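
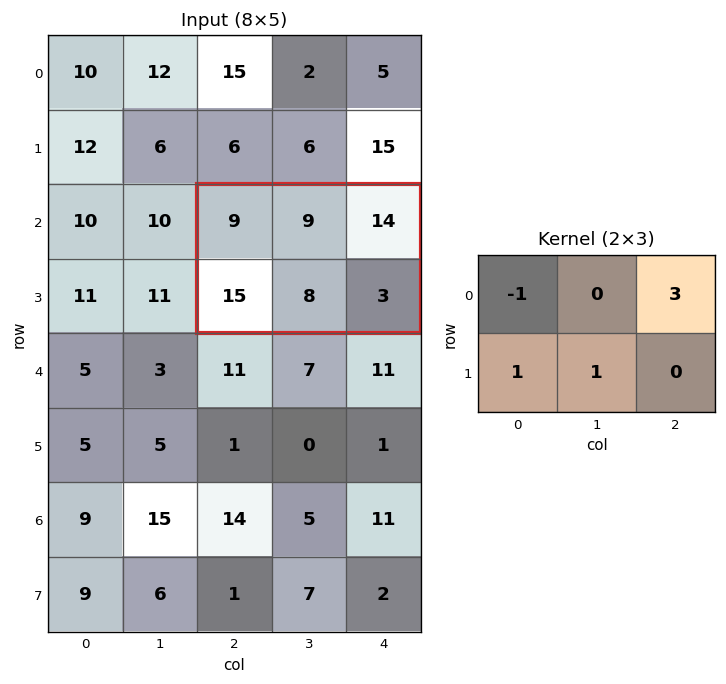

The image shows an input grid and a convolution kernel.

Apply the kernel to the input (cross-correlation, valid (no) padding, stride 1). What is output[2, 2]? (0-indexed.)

The receptive field on the input at this output position is [9 9 14 / 15 8 3]. Elementwise product with the kernel and sum: 9·-1 + 14·3 + 15·1 + 8·1.

56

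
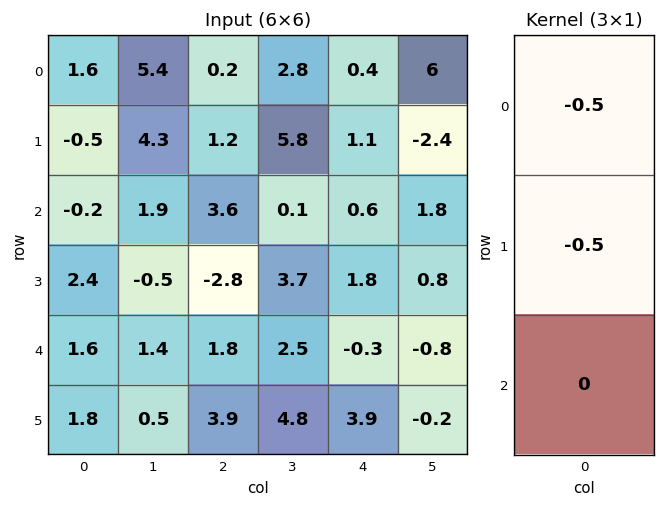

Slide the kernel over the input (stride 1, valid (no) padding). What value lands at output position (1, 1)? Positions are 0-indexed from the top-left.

-3.1

The receptive field on the input at this output position is [4.3 / 1.9 / -0.5]. Elementwise product with the kernel and sum: 4.3·-0.5 + 1.9·-0.5.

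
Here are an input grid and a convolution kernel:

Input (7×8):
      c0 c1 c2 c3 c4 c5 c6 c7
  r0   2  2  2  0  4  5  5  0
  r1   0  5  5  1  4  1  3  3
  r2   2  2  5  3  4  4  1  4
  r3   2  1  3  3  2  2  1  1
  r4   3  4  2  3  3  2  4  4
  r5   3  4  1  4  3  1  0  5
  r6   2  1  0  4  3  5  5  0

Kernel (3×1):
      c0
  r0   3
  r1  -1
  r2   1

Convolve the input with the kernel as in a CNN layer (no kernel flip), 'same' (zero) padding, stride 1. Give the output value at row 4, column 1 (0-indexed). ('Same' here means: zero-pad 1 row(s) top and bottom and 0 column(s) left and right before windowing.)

The receptive field on the zero-padded input at this output position is [1 / 4 / 4]. Elementwise product with the kernel and sum: 1·3 + 4·-1 + 4·1.

3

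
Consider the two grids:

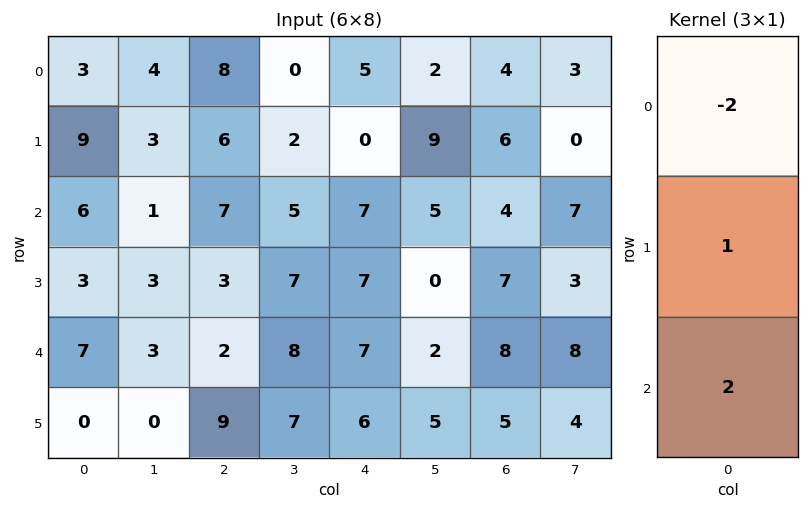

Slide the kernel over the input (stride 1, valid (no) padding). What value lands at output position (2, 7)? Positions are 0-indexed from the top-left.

5

The receptive field on the input at this output position is [7 / 3 / 8]. Elementwise product with the kernel and sum: 7·-2 + 3·1 + 8·2.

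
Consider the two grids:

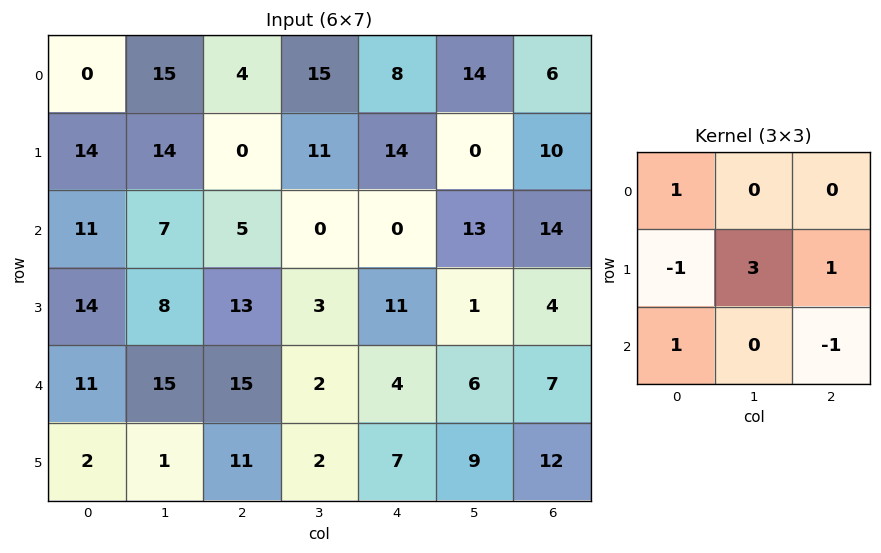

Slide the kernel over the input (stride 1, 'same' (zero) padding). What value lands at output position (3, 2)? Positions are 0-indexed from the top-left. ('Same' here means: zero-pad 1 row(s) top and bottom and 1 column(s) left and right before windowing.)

The receptive field on the zero-padded input at this output position is [7 5 0 / 8 13 3 / 15 15 2]. Elementwise product with the kernel and sum: 7·1 + 8·-1 + 13·3 + 3·1 + 15·1 + 2·-1.

54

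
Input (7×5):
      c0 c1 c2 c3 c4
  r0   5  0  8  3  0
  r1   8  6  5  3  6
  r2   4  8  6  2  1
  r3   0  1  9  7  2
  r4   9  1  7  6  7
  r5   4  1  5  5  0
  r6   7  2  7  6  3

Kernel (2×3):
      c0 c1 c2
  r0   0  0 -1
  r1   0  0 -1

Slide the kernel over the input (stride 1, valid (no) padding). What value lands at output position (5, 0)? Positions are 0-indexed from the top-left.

-12

The receptive field on the input at this output position is [4 1 5 / 7 2 7]. Elementwise product with the kernel and sum: 5·-1 + 7·-1.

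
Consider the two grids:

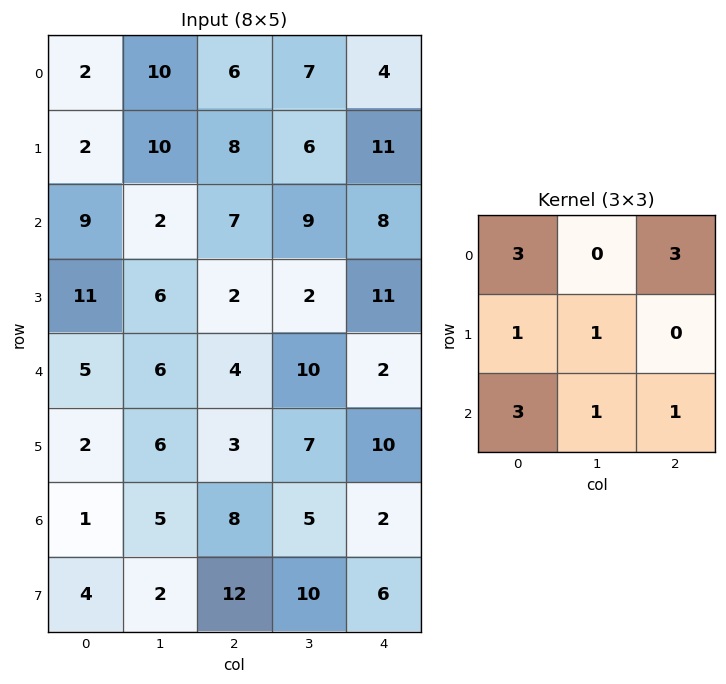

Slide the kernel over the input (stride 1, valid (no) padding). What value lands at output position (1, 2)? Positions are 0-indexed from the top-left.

92

The receptive field on the input at this output position is [8 6 11 / 7 9 8 / 2 2 11]. Elementwise product with the kernel and sum: 8·3 + 11·3 + 7·1 + 9·1 + 2·3 + 2·1 + 11·1.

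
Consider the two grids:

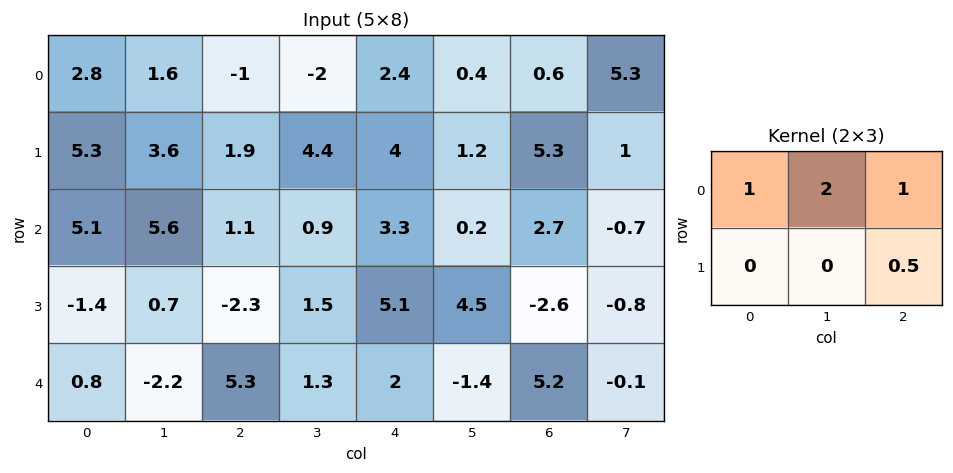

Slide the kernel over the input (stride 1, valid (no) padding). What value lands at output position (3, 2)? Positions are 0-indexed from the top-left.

The receptive field on the input at this output position is [-2.3 1.5 5.1 / 5.3 1.3 2]. Elementwise product with the kernel and sum: -2.3·1 + 1.5·2 + 5.1·1 + 2·0.5.

6.8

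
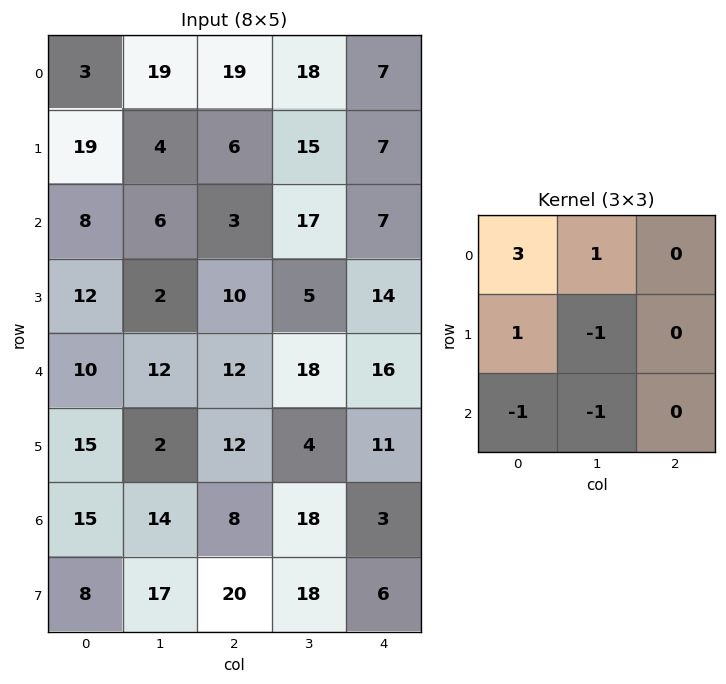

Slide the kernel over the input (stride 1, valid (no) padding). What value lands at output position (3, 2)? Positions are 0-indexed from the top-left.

The receptive field on the input at this output position is [10 5 14 / 12 18 16 / 12 4 11]. Elementwise product with the kernel and sum: 10·3 + 5·1 + 12·1 + 18·-1 + 12·-1 + 4·-1.

13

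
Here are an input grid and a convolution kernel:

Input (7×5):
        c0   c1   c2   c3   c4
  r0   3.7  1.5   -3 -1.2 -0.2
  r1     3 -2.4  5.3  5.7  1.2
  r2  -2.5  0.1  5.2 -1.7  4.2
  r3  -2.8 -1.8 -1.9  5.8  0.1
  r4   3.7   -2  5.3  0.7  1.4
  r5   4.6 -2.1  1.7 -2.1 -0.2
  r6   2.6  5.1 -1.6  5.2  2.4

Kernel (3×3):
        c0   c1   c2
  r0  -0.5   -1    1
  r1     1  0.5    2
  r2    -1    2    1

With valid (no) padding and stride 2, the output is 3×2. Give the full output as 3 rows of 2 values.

Output[0,0]: The receptive field on the input at this output position is [3.7 1.5 -3 / 3 -2.4 5.3 / -2.5 0.1 5.2]. Elementwise product with the kernel and sum: 3.7·-0.5 + 1.5·-1 + -3·1 + 3·1 + -2.4·0.5 + 5.3·2 + -2.5·-1 + 0.1·2 + 5.2·1.

13.95 8.65
-3.55 2
18.4 12.7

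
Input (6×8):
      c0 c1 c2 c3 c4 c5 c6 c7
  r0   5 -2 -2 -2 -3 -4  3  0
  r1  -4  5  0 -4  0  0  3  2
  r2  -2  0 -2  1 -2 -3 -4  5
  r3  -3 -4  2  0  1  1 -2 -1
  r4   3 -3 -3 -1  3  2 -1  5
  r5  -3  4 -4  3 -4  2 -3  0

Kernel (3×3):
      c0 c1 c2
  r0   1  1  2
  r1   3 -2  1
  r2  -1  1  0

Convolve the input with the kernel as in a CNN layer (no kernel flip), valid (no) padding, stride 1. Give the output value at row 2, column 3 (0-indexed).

-4

The receptive field on the input at this output position is [1 -2 -3 / 0 1 1 / -1 3 2]. Elementwise product with the kernel and sum: 1·1 + -2·1 + -3·2 + 0·3 + 1·-2 + 1·1 + -1·-1 + 3·1.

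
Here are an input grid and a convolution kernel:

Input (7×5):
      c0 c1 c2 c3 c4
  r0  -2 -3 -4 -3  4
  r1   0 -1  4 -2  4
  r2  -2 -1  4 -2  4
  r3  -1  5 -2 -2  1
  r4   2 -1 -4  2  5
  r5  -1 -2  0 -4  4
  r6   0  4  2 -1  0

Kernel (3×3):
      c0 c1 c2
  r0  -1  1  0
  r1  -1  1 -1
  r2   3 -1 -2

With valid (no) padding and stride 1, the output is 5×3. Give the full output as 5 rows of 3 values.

Output[0,0]: The receptive field on the input at this output position is [-2 -3 -4 / 0 -1 4 / -2 -1 4]. Elementwise product with the kernel and sum: -2·-1 + -3·1 + 0·-1 + -1·1 + 4·-1 + -2·3 + -1·-1 + 4·-2.
Output[0,1]: The receptive field on the input at this output position is [-3 -4 -3 / -1 4 -2 / -1 4 -2]. Elementwise product with the kernel and sum: -3·-1 + -4·1 + -1·-1 + 4·1 + -2·-1 + -1·3 + 4·-1 + -2·-2.

-19 3 -3
-8 33 -22
24 -3 -31
6 -10 -3
-12 15 5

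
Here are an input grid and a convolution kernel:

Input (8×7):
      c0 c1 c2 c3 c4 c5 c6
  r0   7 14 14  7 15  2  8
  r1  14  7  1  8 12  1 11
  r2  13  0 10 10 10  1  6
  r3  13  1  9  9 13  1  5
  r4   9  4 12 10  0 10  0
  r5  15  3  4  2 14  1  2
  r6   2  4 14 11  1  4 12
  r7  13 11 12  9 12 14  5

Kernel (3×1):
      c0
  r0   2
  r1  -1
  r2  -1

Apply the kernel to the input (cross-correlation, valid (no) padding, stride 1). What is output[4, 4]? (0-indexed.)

The receptive field on the input at this output position is [0 / 14 / 1]. Elementwise product with the kernel and sum: 0·2 + 14·-1 + 1·-1.

-15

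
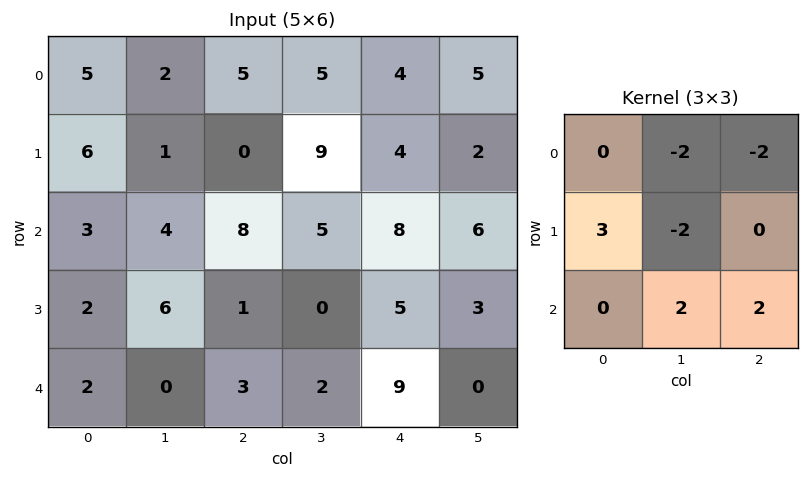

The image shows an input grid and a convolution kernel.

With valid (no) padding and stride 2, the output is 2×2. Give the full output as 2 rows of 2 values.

26 -10
-24 -1

Output[0,0]: The receptive field on the input at this output position is [5 2 5 / 6 1 0 / 3 4 8]. Elementwise product with the kernel and sum: 2·-2 + 5·-2 + 6·3 + 1·-2 + 4·2 + 8·2.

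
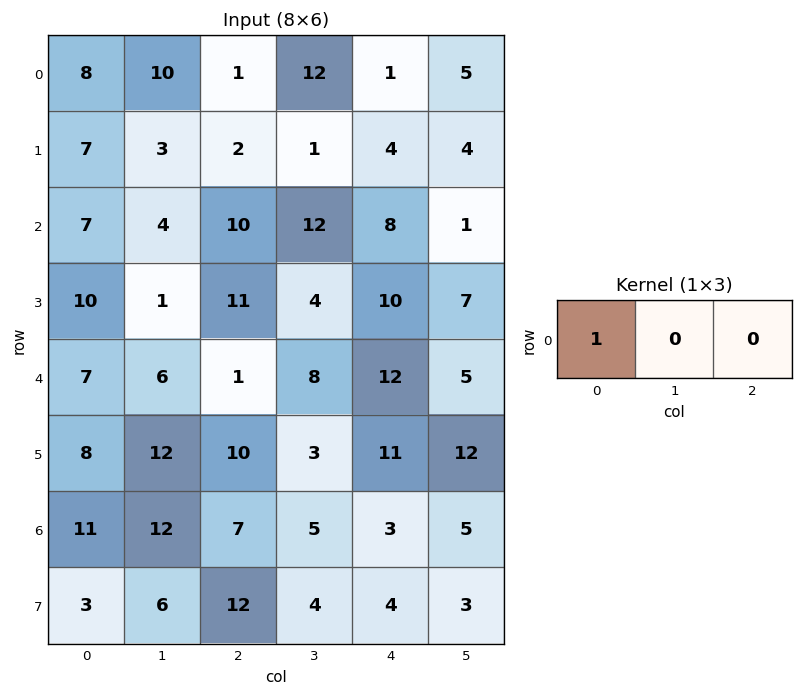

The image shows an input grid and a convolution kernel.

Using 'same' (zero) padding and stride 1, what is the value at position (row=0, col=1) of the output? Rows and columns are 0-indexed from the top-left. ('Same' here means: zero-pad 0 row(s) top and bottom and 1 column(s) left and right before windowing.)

The receptive field on the zero-padded input at this output position is [8 10 1]. Elementwise product with the kernel and sum: 8·1.

8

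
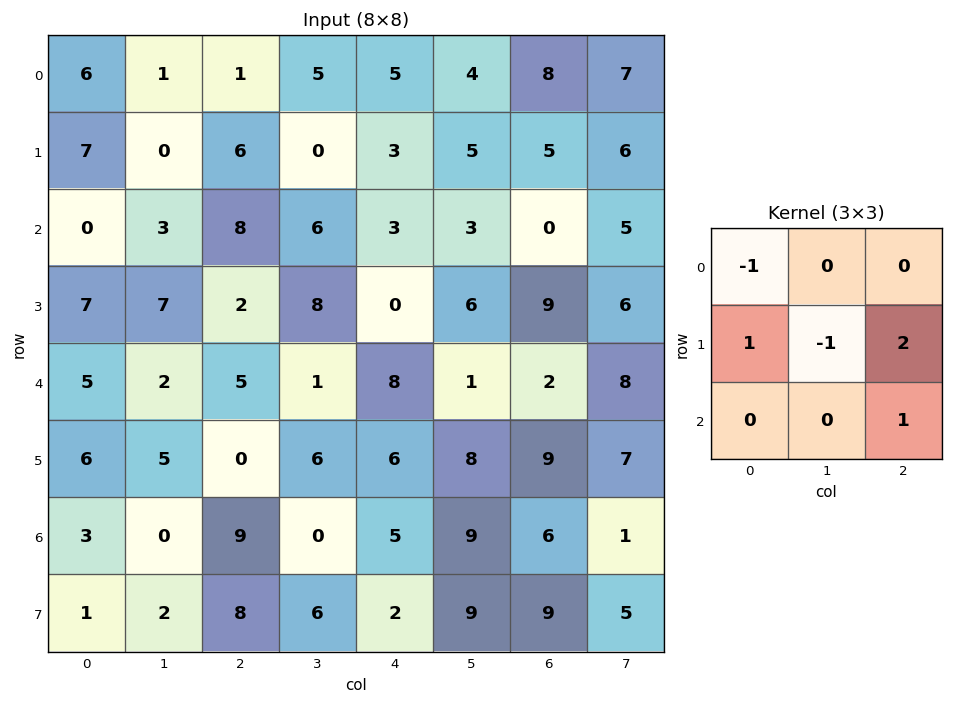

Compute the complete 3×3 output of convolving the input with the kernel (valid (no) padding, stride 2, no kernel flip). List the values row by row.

Output[0,0]: The receptive field on the input at this output position is [6 1 1 / 7 0 6 / 0 3 8]. Elementwise product with the kernel and sum: 6·-1 + 7·1 + 0·-1 + 6·2 + 8·1.
Output[0,1]: The receptive field on the input at this output position is [1 5 5 / 6 0 3 / 8 6 3]. Elementwise product with the kernel and sum: 1·-1 + 6·1 + 0·-1 + 3·2 + 3·1.

21 14 3
9 -6 11
5 6 14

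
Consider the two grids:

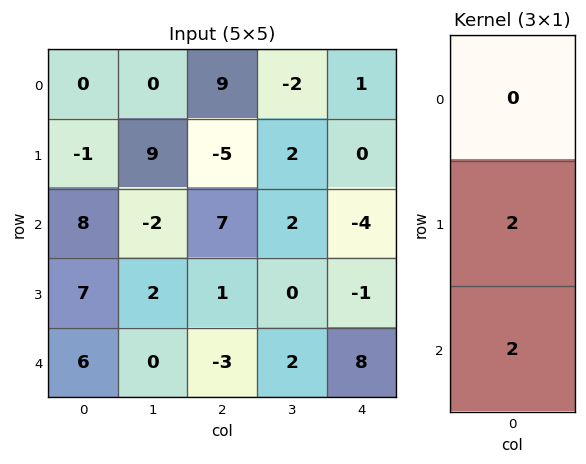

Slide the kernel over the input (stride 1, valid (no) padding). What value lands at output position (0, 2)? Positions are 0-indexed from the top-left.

4

The receptive field on the input at this output position is [9 / -5 / 7]. Elementwise product with the kernel and sum: -5·2 + 7·2.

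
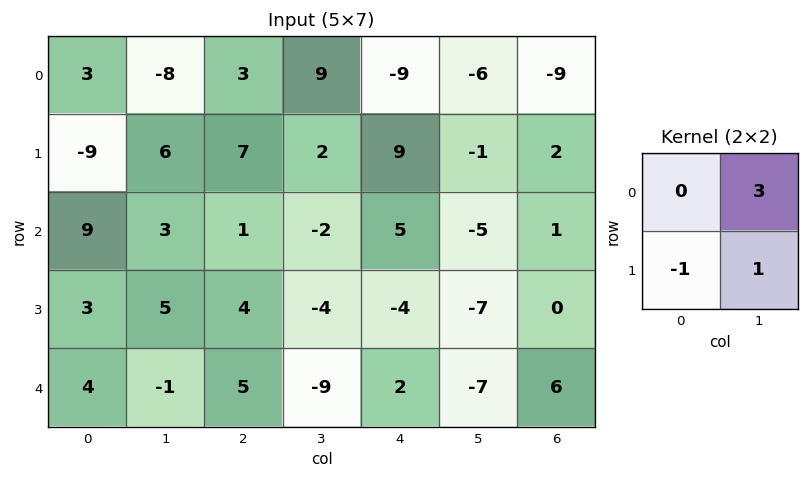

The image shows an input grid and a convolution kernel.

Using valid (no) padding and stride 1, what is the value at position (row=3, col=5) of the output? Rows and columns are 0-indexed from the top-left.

13

The receptive field on the input at this output position is [-7 0 / -7 6]. Elementwise product with the kernel and sum: 0·3 + -7·-1 + 6·1.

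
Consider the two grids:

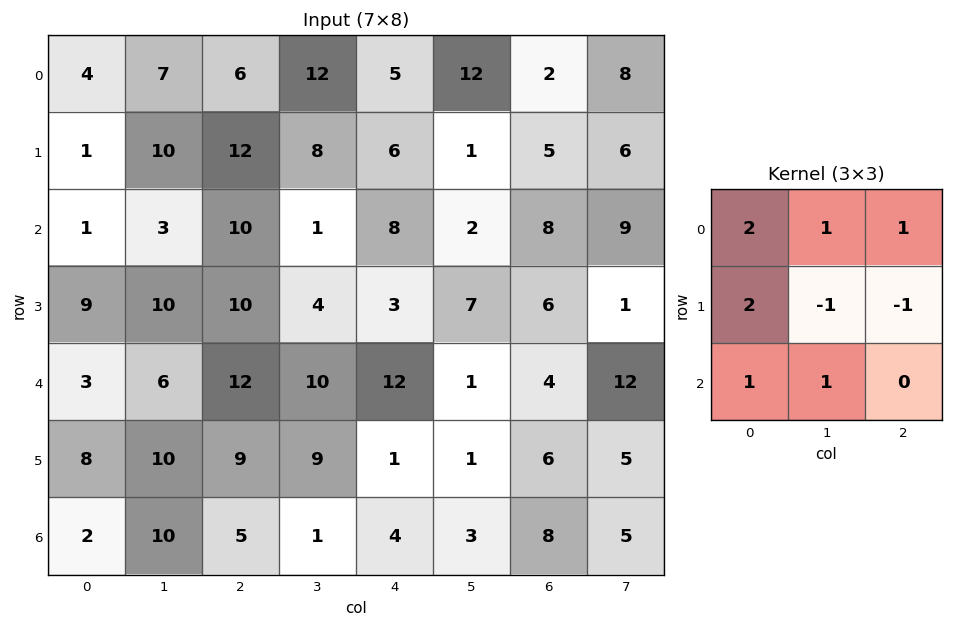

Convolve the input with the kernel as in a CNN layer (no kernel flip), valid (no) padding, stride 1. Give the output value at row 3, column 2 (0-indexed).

The receptive field on the input at this output position is [10 4 3 / 12 10 12 / 9 9 1]. Elementwise product with the kernel and sum: 10·2 + 4·1 + 3·1 + 12·2 + 10·-1 + 12·-1 + 9·1 + 9·1.

47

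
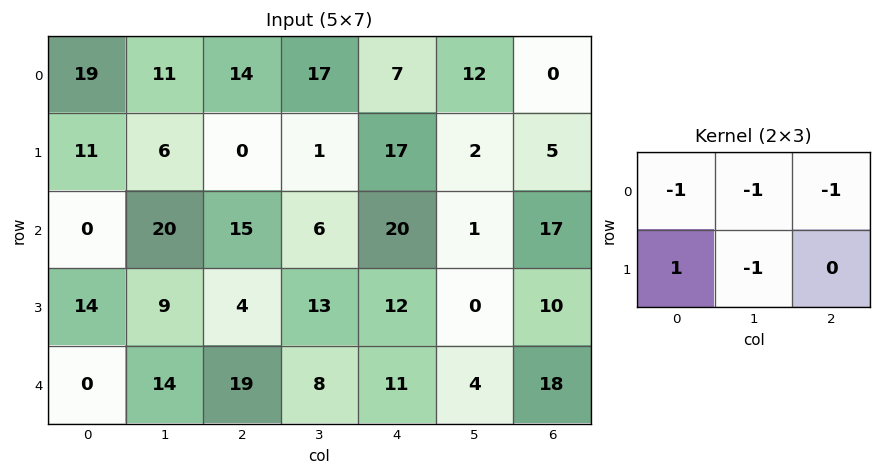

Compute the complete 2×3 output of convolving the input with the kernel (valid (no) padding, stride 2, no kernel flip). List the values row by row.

-39 -39 -4
-30 -50 -26

Output[0,0]: The receptive field on the input at this output position is [19 11 14 / 11 6 0]. Elementwise product with the kernel and sum: 19·-1 + 11·-1 + 14·-1 + 11·1 + 6·-1.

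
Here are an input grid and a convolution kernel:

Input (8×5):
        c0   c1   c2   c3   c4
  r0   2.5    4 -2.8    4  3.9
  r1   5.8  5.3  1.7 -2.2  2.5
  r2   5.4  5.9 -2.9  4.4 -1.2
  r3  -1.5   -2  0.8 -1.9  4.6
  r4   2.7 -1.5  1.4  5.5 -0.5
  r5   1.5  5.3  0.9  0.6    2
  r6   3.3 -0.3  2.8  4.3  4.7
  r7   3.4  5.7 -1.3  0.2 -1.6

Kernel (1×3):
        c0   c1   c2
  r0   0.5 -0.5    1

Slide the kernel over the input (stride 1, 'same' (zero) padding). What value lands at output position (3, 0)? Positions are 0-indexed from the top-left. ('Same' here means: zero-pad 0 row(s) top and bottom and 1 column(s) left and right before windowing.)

-1.25

The receptive field on the zero-padded input at this output position is [0 -1.5 -2]. Elementwise product with the kernel and sum: 0·0.5 + -1.5·-0.5 + -2·1.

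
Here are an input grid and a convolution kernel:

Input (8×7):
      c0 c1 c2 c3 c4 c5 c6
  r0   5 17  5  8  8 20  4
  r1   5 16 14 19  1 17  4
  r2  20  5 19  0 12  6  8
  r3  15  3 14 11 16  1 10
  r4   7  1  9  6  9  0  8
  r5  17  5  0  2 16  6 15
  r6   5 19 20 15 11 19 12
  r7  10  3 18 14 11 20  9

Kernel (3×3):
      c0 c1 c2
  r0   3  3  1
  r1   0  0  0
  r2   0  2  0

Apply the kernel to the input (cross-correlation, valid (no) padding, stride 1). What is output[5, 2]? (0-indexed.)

50

The receptive field on the input at this output position is [0 2 16 / 20 15 11 / 18 14 11]. Elementwise product with the kernel and sum: 0·3 + 2·3 + 16·1 + 14·2.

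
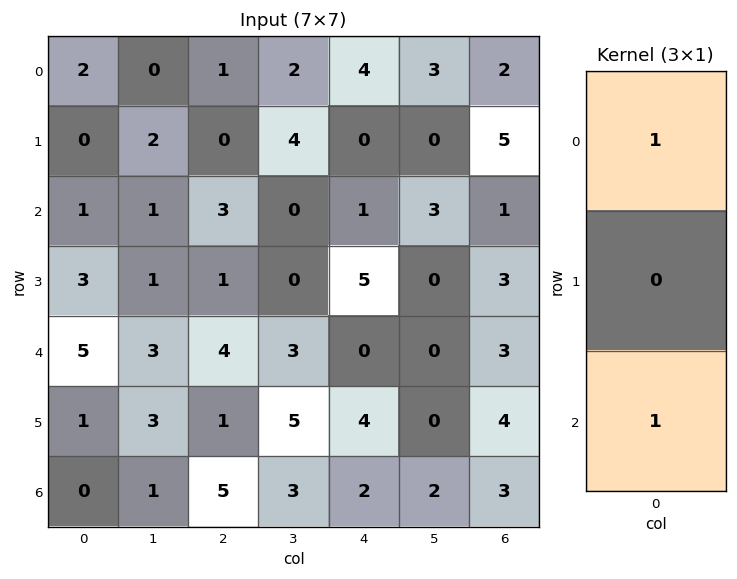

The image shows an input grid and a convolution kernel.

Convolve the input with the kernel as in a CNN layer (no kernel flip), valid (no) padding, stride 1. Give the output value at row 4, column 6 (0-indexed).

6

The receptive field on the input at this output position is [3 / 4 / 3]. Elementwise product with the kernel and sum: 3·1 + 3·1.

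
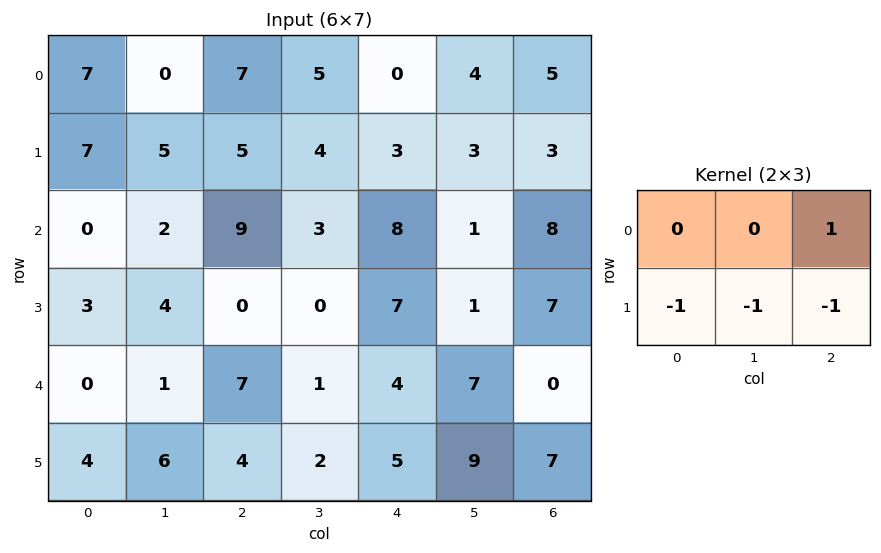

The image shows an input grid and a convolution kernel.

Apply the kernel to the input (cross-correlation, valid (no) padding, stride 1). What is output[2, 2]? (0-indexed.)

The receptive field on the input at this output position is [9 3 8 / 0 0 7]. Elementwise product with the kernel and sum: 8·1 + 0·-1 + 0·-1 + 7·-1.

1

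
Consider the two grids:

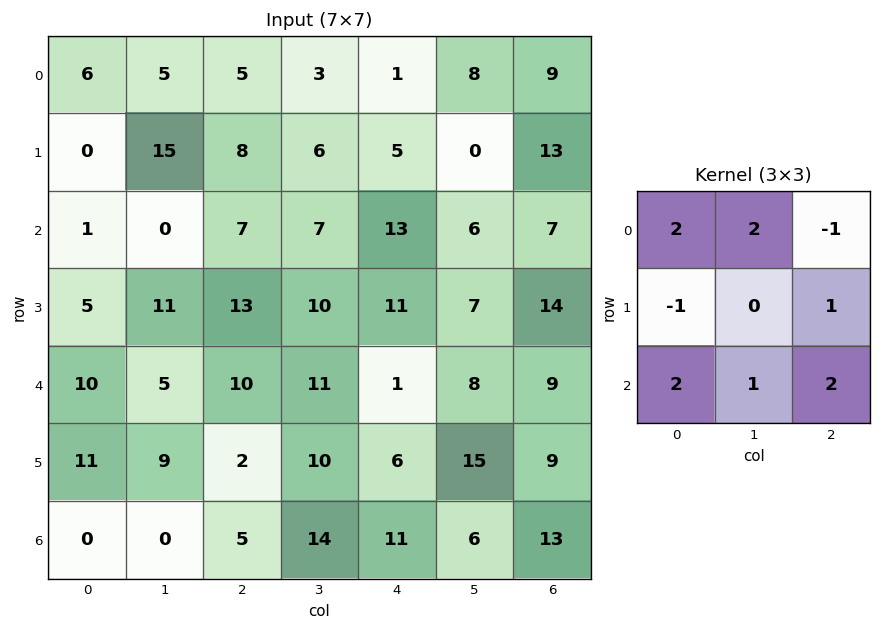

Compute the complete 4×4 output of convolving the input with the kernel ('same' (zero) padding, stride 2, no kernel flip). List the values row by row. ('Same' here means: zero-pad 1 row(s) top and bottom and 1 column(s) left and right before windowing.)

35 48 22 5
12 102 66 48
33 84 88 73
13 26 9 42

Output[0,0]: The receptive field on the zero-padded input at this output position is [0 0 0 / 0 6 5 / 0 0 15]. Elementwise product with the kernel and sum: 0·2 + 0·2 + 0·-1 + 0·-1 + 5·1 + 0·2 + 0·1 + 15·2.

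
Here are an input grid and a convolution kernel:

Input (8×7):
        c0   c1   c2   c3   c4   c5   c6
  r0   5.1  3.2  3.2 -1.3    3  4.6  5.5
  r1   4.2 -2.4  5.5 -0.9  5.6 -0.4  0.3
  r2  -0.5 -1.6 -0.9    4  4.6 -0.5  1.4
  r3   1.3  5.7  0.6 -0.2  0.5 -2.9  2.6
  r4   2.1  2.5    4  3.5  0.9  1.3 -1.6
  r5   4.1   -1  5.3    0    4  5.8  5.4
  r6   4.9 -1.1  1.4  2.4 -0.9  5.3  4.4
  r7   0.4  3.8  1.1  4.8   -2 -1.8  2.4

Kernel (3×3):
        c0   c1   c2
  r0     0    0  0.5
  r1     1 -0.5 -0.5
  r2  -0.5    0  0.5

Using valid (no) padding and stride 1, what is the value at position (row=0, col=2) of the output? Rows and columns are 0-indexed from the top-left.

The receptive field on the input at this output position is [3.2 -1.3 3 / 5.5 -0.9 5.6 / -0.9 4 4.6]. Elementwise product with the kernel and sum: 3·0.5 + 5.5·1 + -0.9·-0.5 + 5.6·-0.5 + -0.9·-0.5 + 4.6·0.5.

7.4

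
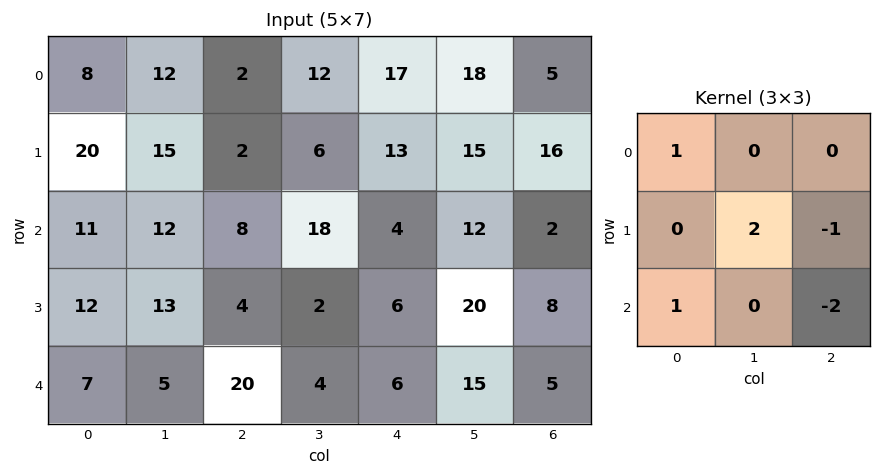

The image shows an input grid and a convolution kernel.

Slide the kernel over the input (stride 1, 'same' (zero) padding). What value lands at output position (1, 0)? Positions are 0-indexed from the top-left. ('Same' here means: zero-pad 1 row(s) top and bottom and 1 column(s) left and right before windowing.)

The receptive field on the zero-padded input at this output position is [0 8 12 / 0 20 15 / 0 11 12]. Elementwise product with the kernel and sum: 0·1 + 20·2 + 15·-1 + 0·1 + 12·-2.

1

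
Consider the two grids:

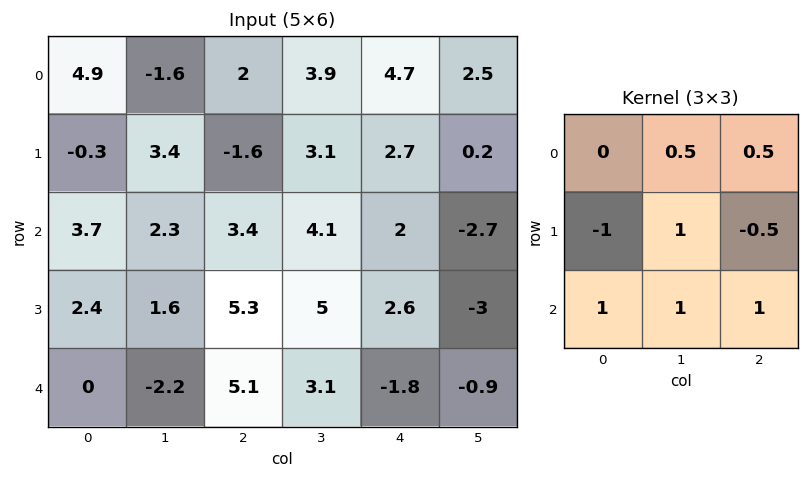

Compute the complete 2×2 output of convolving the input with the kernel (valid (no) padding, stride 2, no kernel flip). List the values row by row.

Output[0,0]: The receptive field on the input at this output position is [4.9 -1.6 2 / -0.3 3.4 -1.6 / 3.7 2.3 3.4]. Elementwise product with the kernel and sum: -1.6·0.5 + 2·0.5 + -0.3·-1 + 3.4·1 + -1.6·-0.5 + 3.7·1 + 2.3·1 + 3.4·1.
Output[0,1]: The receptive field on the input at this output position is [2 3.9 4.7 / -1.6 3.1 2.7 / 3.4 4.1 2]. Elementwise product with the kernel and sum: 3.9·0.5 + 4.7·0.5 + -1.6·-1 + 3.1·1 + 2.7·-0.5 + 3.4·1 + 4.1·1 + 2·1.

14.1 17.15
2.3 7.85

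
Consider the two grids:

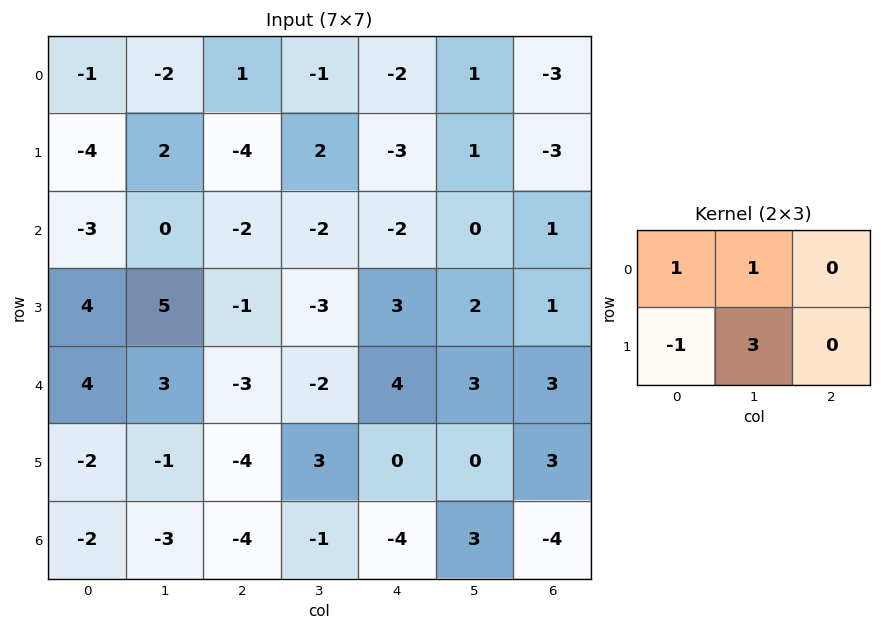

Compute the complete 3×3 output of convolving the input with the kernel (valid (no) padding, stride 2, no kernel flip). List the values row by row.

Output[0,0]: The receptive field on the input at this output position is [-1 -2 1 / -4 2 -4]. Elementwise product with the kernel and sum: -1·1 + -2·1 + -4·-1 + 2·3.

7 10 5
8 -12 1
6 8 7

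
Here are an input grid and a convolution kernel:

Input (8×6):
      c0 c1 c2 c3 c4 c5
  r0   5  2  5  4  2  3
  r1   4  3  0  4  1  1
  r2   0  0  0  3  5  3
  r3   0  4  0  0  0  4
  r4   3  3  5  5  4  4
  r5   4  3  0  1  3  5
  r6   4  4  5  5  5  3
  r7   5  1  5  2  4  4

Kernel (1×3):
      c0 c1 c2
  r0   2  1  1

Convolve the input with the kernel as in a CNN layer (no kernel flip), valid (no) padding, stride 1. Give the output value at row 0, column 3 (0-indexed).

13

The receptive field on the input at this output position is [4 2 3]. Elementwise product with the kernel and sum: 4·2 + 2·1 + 3·1.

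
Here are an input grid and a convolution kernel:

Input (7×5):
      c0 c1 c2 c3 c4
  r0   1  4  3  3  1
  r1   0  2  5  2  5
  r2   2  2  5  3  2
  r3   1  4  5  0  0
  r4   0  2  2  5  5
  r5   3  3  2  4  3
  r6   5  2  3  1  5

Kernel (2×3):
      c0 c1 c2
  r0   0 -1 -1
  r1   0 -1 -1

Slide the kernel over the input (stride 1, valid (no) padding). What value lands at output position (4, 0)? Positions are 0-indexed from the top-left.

The receptive field on the input at this output position is [0 2 2 / 3 3 2]. Elementwise product with the kernel and sum: 2·-1 + 2·-1 + 3·-1 + 2·-1.

-9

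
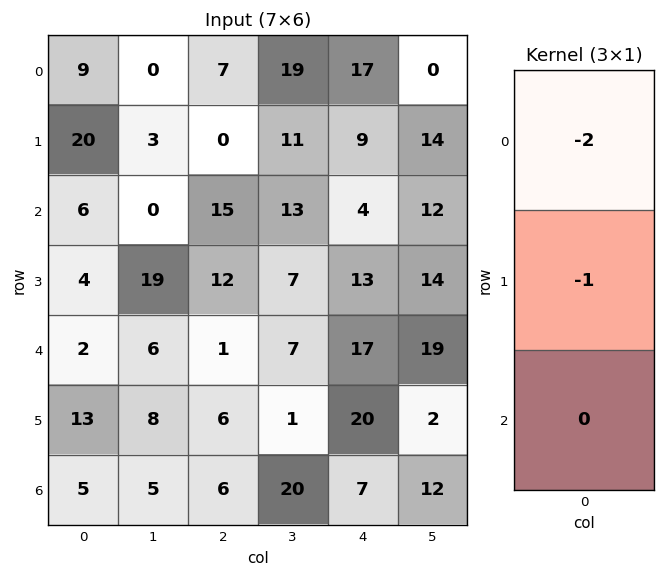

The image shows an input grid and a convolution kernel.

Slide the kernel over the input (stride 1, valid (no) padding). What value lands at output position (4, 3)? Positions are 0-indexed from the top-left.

The receptive field on the input at this output position is [7 / 1 / 20]. Elementwise product with the kernel and sum: 7·-2 + 1·-1.

-15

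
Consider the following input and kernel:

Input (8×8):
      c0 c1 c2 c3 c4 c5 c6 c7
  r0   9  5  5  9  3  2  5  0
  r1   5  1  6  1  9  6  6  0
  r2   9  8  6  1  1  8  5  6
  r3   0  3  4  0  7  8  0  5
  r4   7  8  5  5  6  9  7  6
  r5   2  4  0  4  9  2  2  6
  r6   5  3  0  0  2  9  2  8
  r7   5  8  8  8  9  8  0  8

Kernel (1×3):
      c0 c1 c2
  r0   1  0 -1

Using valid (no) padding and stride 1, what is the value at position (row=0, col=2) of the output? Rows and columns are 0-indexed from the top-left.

2

The receptive field on the input at this output position is [5 9 3]. Elementwise product with the kernel and sum: 5·1 + 3·-1.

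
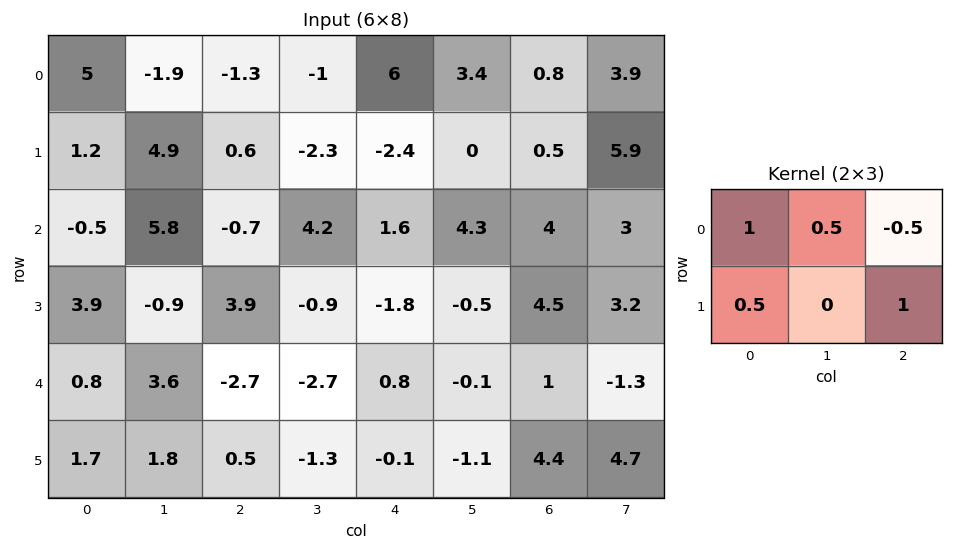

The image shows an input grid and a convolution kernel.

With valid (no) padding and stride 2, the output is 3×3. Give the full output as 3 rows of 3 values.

5.9 -6.9 6.6
8.6 0.75 5.35
5.3 -4.3 4.6

Output[0,0]: The receptive field on the input at this output position is [5 -1.9 -1.3 / 1.2 4.9 0.6]. Elementwise product with the kernel and sum: 5·1 + -1.9·0.5 + -1.3·-0.5 + 1.2·0.5 + 0.6·1.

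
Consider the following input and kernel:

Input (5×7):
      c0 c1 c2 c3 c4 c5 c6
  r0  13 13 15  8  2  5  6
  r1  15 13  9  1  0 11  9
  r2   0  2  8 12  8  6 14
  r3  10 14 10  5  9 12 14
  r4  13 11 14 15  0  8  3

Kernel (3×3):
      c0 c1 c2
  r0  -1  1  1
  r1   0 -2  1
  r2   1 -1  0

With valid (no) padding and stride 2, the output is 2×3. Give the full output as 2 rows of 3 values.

Output[0,0]: The receptive field on the input at this output position is [13 13 15 / 15 13 9 / 0 2 8]. Elementwise product with the kernel and sum: 13·-1 + 13·1 + 15·1 + 13·-2 + 9·1 + 0·1 + 2·-1.
Output[0,1]: The receptive field on the input at this output position is [15 8 2 / 9 1 0 / 8 12 8]. Elementwise product with the kernel and sum: 15·-1 + 8·1 + 2·1 + 1·-2 + 0·1 + 8·1 + 12·-1.

-4 -11 -2
-6 10 -6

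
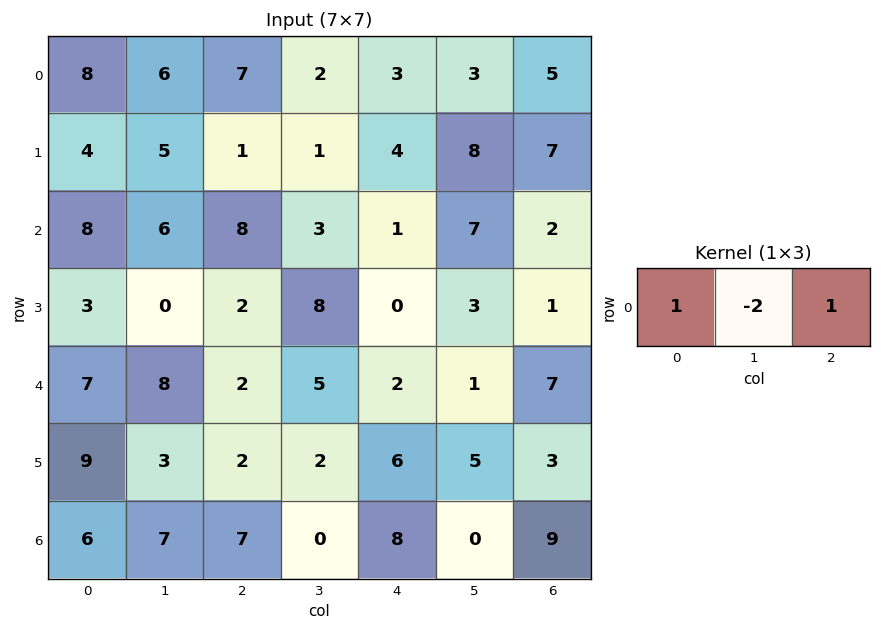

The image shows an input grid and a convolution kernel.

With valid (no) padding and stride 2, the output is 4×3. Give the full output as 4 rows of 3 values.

3 6 2
4 3 -11
-7 -6 7
-1 15 17

Output[0,0]: The receptive field on the input at this output position is [8 6 7]. Elementwise product with the kernel and sum: 8·1 + 6·-2 + 7·1.
Output[0,1]: The receptive field on the input at this output position is [7 2 3]. Elementwise product with the kernel and sum: 7·1 + 2·-2 + 3·1.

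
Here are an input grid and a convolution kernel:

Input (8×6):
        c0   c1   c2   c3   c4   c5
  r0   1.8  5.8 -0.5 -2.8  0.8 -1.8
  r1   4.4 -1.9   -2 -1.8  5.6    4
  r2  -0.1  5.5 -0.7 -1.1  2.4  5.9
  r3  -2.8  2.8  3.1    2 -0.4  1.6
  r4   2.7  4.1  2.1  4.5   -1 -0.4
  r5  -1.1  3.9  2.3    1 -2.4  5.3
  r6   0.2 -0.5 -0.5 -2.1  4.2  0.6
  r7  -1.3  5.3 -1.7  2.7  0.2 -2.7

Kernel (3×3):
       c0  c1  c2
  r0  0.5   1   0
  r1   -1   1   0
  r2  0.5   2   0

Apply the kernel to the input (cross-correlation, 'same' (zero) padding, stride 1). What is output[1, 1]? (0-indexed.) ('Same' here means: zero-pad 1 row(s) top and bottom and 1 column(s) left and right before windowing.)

11.35

The receptive field on the zero-padded input at this output position is [1.8 5.8 -0.5 / 4.4 -1.9 -2 / -0.1 5.5 -0.7]. Elementwise product with the kernel and sum: 1.8·0.5 + 5.8·1 + 4.4·-1 + -1.9·1 + -0.1·0.5 + 5.5·2.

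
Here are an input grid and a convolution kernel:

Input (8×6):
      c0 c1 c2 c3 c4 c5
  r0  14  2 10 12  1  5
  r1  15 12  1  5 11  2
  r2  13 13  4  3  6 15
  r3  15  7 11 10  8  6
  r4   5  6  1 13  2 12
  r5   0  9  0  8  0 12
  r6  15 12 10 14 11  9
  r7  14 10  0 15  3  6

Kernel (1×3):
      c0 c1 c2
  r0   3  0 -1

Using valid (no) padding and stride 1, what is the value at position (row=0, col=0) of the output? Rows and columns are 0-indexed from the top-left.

32

The receptive field on the input at this output position is [14 2 10]. Elementwise product with the kernel and sum: 14·3 + 10·-1.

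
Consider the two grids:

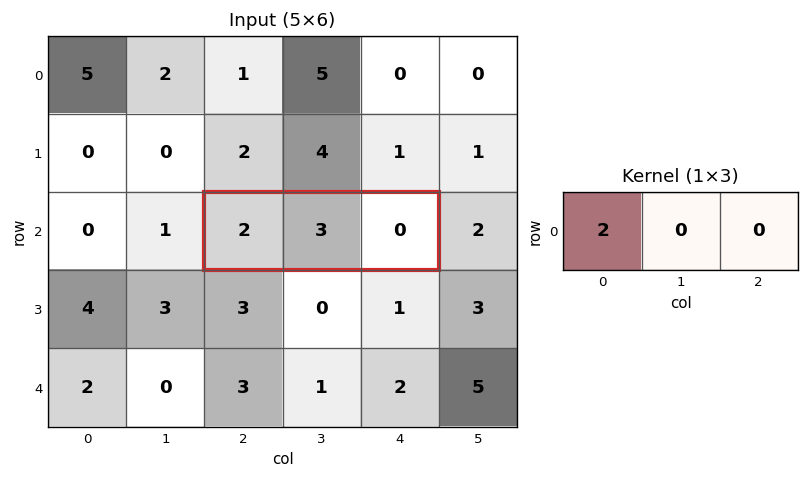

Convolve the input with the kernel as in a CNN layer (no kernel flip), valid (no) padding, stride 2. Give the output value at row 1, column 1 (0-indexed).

4

The receptive field on the input at this output position is [2 3 0]. Elementwise product with the kernel and sum: 2·2.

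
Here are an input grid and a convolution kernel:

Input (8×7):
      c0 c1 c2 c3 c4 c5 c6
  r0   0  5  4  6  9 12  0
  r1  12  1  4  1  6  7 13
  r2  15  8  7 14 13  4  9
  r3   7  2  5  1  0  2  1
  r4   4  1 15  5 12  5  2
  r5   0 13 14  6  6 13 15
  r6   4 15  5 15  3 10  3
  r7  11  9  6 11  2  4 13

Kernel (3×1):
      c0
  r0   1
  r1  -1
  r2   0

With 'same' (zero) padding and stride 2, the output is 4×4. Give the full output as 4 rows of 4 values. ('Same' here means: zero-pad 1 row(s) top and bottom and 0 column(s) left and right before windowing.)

0 -4 -9 0
-3 -3 -7 4
3 -10 -12 -1
-4 9 3 12

Output[0,0]: The receptive field on the zero-padded input at this output position is [0 / 0 / 12]. Elementwise product with the kernel and sum: 0·1 + 0·-1.
Output[0,1]: The receptive field on the zero-padded input at this output position is [0 / 4 / 4]. Elementwise product with the kernel and sum: 0·1 + 4·-1.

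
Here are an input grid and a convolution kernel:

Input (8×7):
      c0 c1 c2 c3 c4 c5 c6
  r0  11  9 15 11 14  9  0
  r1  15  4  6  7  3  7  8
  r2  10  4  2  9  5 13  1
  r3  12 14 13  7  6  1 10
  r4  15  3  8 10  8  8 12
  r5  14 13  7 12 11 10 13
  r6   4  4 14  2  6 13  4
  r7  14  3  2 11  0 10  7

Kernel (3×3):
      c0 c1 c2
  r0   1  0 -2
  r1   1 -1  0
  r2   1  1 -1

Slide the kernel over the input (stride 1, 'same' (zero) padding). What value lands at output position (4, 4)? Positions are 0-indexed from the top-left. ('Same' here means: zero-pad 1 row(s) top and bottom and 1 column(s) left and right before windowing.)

20

The receptive field on the zero-padded input at this output position is [7 6 1 / 10 8 8 / 12 11 10]. Elementwise product with the kernel and sum: 7·1 + 1·-2 + 10·1 + 8·-1 + 12·1 + 11·1 + 10·-1.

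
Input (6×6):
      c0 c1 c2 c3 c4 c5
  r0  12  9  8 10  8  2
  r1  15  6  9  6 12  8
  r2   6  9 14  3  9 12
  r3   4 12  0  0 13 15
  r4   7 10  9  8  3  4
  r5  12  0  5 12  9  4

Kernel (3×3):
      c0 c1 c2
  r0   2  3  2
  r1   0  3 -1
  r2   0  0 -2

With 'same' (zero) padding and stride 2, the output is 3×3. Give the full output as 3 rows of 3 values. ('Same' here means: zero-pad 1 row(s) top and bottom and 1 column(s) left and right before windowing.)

15 2 6
42 90 49
47 19 66

Output[0,0]: The receptive field on the zero-padded input at this output position is [0 0 0 / 0 12 9 / 0 15 6]. Elementwise product with the kernel and sum: 0·2 + 0·3 + 0·2 + 12·3 + 9·-1 + 6·-2.
Output[0,1]: The receptive field on the zero-padded input at this output position is [0 0 0 / 9 8 10 / 6 9 6]. Elementwise product with the kernel and sum: 0·2 + 0·3 + 0·2 + 8·3 + 10·-1 + 6·-2.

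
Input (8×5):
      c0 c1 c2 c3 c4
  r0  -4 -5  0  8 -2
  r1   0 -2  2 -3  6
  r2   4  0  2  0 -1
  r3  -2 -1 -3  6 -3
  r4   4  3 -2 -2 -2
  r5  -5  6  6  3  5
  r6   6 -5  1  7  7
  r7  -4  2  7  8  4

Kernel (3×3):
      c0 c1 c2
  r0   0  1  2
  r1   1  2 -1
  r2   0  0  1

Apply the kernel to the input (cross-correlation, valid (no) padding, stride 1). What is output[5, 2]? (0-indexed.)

25

The receptive field on the input at this output position is [6 3 5 / 1 7 7 / 7 8 4]. Elementwise product with the kernel and sum: 3·1 + 5·2 + 1·1 + 7·2 + 7·-1 + 4·1.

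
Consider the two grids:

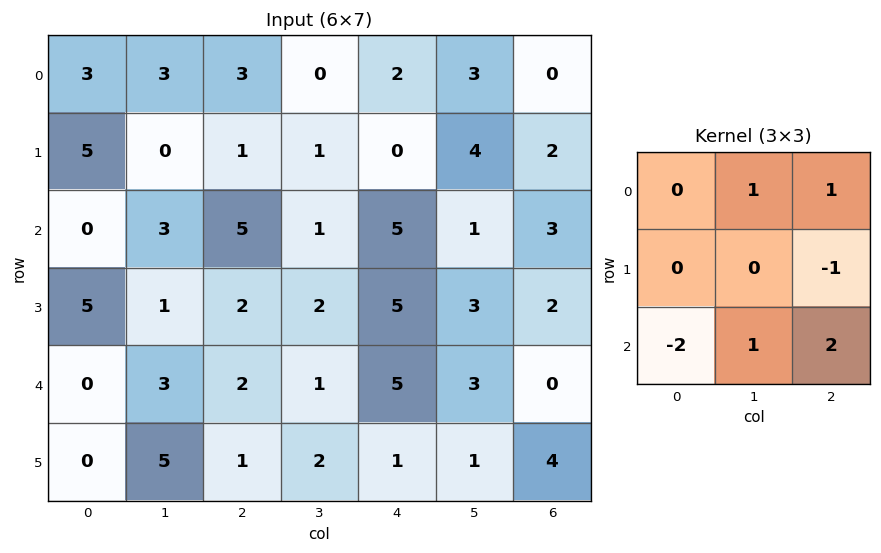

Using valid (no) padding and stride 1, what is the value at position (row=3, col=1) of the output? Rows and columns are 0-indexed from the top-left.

The receptive field on the input at this output position is [1 2 2 / 3 2 1 / 5 1 2]. Elementwise product with the kernel and sum: 2·1 + 2·1 + 1·-1 + 5·-2 + 1·1 + 2·2.

-2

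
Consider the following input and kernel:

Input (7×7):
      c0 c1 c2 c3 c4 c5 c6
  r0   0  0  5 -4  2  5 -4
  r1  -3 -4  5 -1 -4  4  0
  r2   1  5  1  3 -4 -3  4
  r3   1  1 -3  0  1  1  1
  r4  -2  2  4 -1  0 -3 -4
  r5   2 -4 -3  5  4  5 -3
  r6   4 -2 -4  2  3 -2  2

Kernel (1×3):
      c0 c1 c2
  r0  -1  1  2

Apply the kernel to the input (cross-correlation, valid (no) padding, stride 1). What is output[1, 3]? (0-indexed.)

The receptive field on the input at this output position is [-1 -4 4]. Elementwise product with the kernel and sum: -1·-1 + -4·1 + 4·2.

5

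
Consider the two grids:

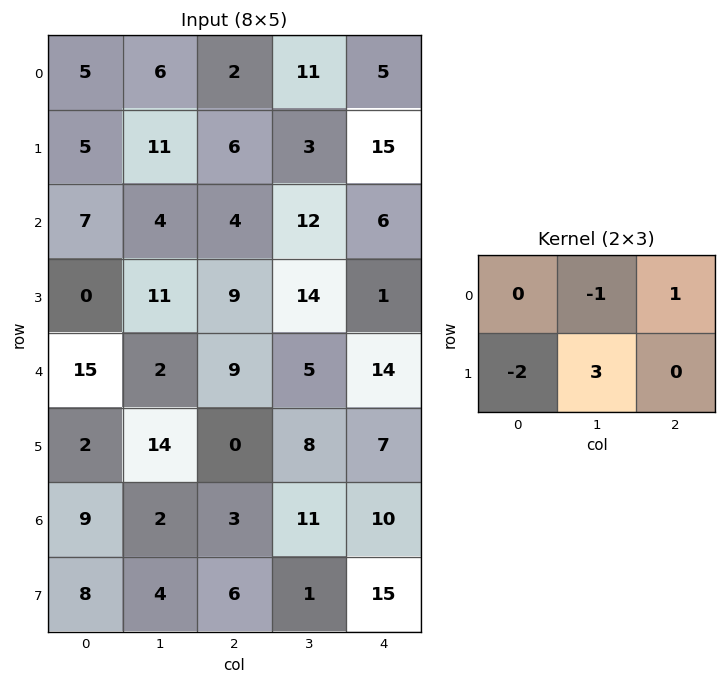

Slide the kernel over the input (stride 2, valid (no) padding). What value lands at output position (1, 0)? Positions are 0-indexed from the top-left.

33

The receptive field on the input at this output position is [7 4 4 / 0 11 9]. Elementwise product with the kernel and sum: 4·-1 + 4·1 + 0·-2 + 11·3.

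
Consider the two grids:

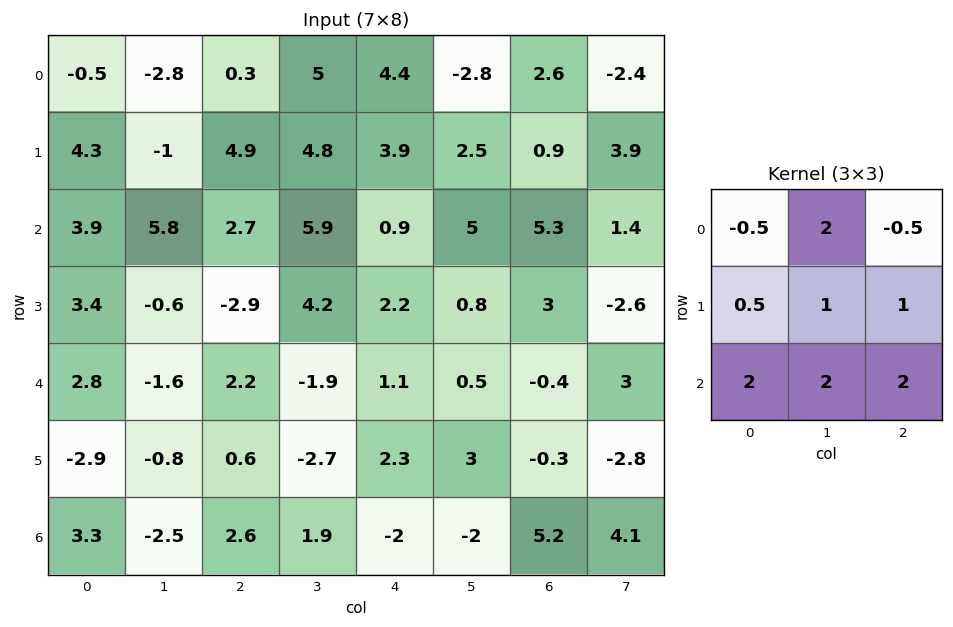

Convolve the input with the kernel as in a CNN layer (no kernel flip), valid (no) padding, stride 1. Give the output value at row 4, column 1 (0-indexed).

7.65

The receptive field on the input at this output position is [-1.6 2.2 -1.9 / -0.8 0.6 -2.7 / -2.5 2.6 1.9]. Elementwise product with the kernel and sum: -1.6·-0.5 + 2.2·2 + -1.9·-0.5 + -0.8·0.5 + 0.6·1 + -2.7·1 + -2.5·2 + 2.6·2 + 1.9·2.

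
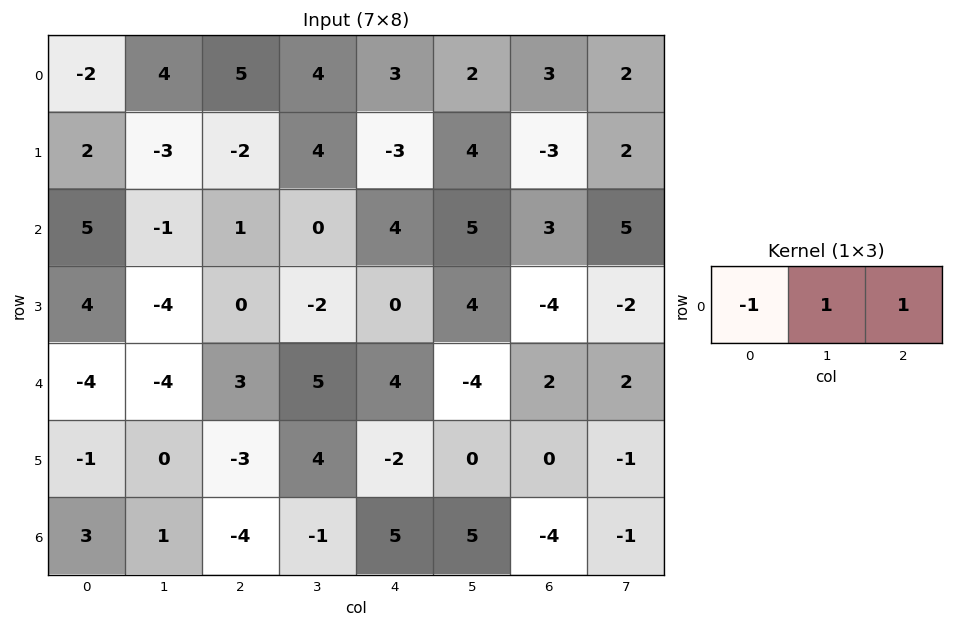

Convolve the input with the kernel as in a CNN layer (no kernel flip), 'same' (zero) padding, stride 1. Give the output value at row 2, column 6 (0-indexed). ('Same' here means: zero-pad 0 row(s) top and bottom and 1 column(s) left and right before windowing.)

3

The receptive field on the zero-padded input at this output position is [5 3 5]. Elementwise product with the kernel and sum: 5·-1 + 3·1 + 5·1.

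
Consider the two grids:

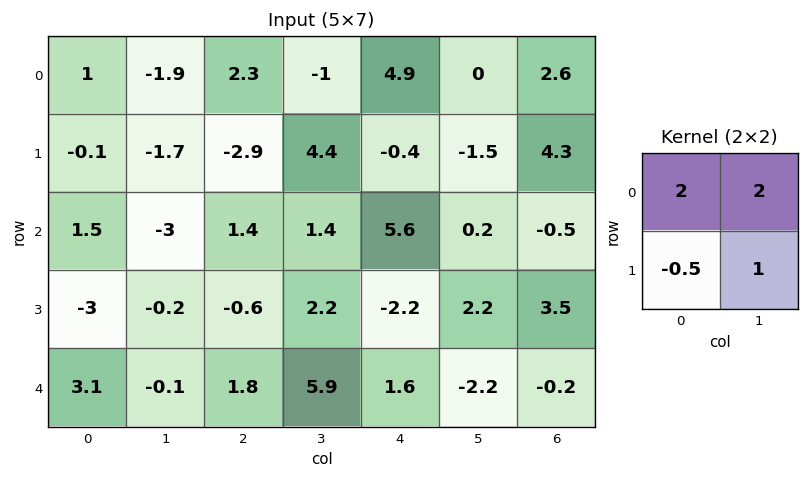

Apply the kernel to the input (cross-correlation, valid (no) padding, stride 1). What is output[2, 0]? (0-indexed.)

-1.7

The receptive field on the input at this output position is [1.5 -3 / -3 -0.2]. Elementwise product with the kernel and sum: 1.5·2 + -3·2 + -3·-0.5 + -0.2·1.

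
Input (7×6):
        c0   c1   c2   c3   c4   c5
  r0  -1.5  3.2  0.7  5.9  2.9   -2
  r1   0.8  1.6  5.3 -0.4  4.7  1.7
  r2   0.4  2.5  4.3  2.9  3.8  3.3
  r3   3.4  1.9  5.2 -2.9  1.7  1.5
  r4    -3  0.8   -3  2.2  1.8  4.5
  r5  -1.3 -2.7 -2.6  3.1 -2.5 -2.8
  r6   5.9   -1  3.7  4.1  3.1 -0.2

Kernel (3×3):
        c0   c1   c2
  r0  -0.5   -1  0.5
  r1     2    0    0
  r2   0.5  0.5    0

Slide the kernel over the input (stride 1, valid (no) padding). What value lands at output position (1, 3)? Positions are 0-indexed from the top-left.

1.55

The receptive field on the input at this output position is [-0.4 4.7 1.7 / 2.9 3.8 3.3 / -2.9 1.7 1.5]. Elementwise product with the kernel and sum: -0.4·-0.5 + 4.7·-1 + 1.7·0.5 + 2.9·2 + -2.9·0.5 + 1.7·0.5.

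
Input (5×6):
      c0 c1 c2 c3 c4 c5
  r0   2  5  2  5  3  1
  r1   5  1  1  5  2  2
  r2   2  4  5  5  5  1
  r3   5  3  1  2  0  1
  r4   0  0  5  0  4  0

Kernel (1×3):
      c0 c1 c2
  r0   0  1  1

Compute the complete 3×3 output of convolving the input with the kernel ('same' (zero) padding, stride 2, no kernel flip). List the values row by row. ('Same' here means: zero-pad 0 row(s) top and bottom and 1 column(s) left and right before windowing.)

7 7 4
6 10 6
0 5 4

Output[0,0]: The receptive field on the zero-padded input at this output position is [0 2 5]. Elementwise product with the kernel and sum: 2·1 + 5·1.
Output[0,1]: The receptive field on the zero-padded input at this output position is [5 2 5]. Elementwise product with the kernel and sum: 2·1 + 5·1.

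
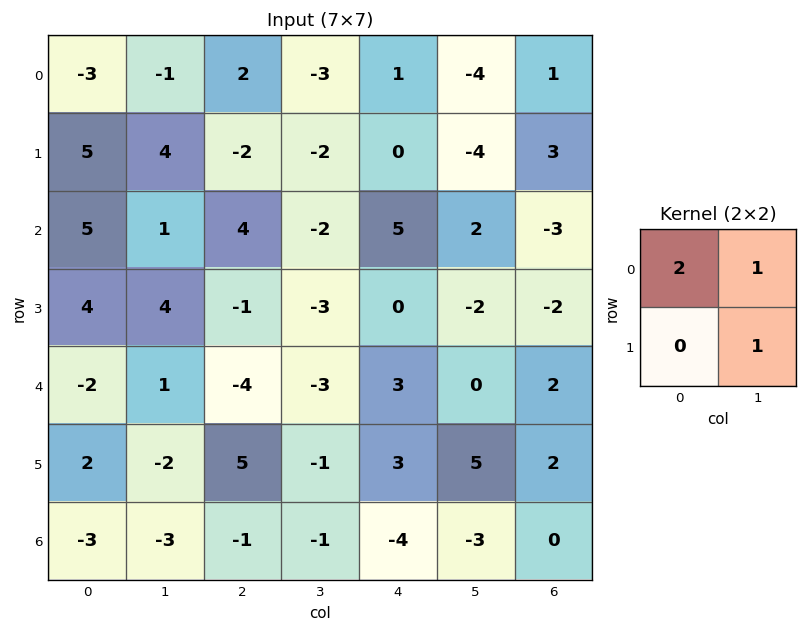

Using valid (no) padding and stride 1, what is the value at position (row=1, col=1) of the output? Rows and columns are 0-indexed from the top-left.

The receptive field on the input at this output position is [4 -2 / 1 4]. Elementwise product with the kernel and sum: 4·2 + -2·1 + 4·1.

10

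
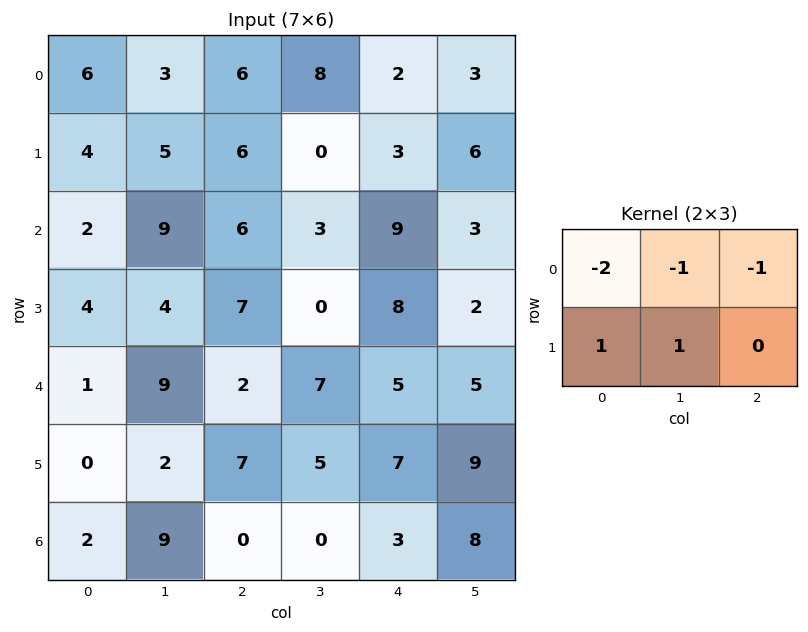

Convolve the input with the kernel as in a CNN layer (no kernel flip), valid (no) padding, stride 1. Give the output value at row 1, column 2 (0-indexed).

The receptive field on the input at this output position is [6 0 3 / 6 3 9]. Elementwise product with the kernel and sum: 6·-2 + 0·-1 + 3·-1 + 6·1 + 3·1.

-6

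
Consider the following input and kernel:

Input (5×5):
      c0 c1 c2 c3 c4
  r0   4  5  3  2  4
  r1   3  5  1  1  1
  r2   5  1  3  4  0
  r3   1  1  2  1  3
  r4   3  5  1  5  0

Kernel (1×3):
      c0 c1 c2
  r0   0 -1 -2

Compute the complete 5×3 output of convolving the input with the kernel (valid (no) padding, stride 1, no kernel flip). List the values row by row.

Output[0,0]: The receptive field on the input at this output position is [4 5 3]. Elementwise product with the kernel and sum: 5·-1 + 3·-2.

-11 -7 -10
-7 -3 -3
-7 -11 -4
-5 -4 -7
-7 -11 -5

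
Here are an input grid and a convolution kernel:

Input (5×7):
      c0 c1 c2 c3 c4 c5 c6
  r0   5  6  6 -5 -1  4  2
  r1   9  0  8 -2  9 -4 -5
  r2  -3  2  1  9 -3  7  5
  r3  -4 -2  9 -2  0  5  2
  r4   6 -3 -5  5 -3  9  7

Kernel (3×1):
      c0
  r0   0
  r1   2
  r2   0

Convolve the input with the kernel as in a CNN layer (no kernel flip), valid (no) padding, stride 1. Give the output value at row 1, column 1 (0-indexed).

The receptive field on the input at this output position is [0 / 2 / -2]. Elementwise product with the kernel and sum: 2·2.

4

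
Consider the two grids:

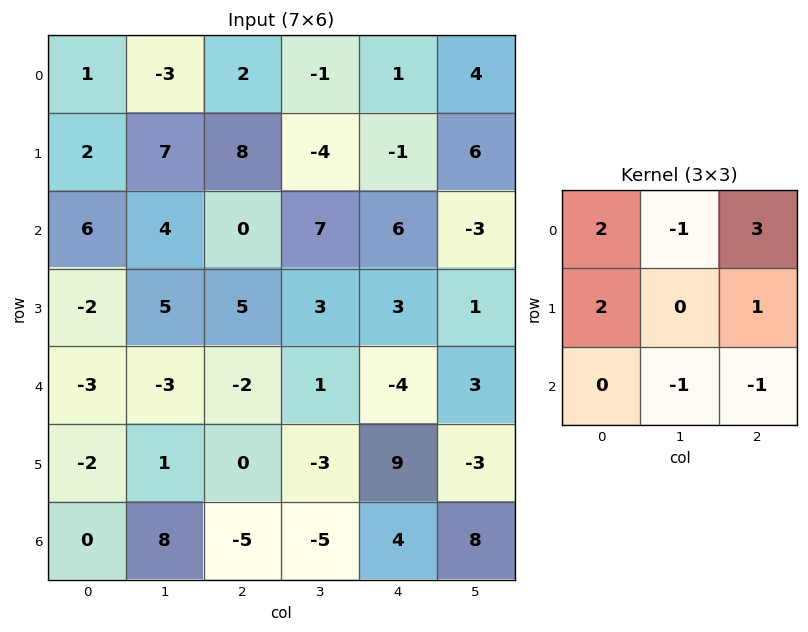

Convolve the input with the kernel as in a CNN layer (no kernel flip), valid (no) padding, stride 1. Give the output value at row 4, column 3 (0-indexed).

-6

The receptive field on the input at this output position is [1 -4 3 / -3 9 -3 / -5 4 8]. Elementwise product with the kernel and sum: 1·2 + -4·-1 + 3·3 + -3·2 + -3·1 + 4·-1 + 8·-1.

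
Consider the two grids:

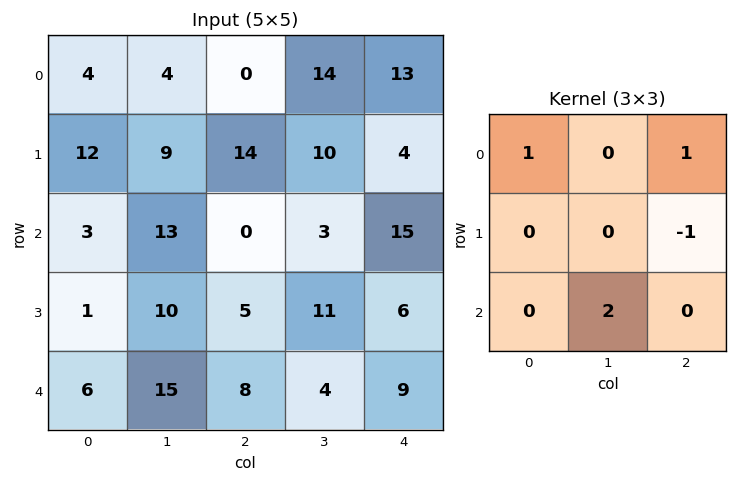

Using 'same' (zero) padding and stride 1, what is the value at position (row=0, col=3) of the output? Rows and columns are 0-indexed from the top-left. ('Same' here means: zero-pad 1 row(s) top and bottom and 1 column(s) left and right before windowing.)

7

The receptive field on the zero-padded input at this output position is [0 0 0 / 0 14 13 / 14 10 4]. Elementwise product with the kernel and sum: 0·1 + 0·1 + 13·-1 + 10·2.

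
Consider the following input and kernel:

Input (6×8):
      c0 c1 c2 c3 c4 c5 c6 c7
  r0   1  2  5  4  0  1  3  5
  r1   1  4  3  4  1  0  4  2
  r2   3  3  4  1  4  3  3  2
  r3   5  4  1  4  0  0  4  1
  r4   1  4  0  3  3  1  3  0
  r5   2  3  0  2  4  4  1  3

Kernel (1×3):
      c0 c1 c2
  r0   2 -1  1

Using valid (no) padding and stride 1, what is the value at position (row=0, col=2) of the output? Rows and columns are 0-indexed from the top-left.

6

The receptive field on the input at this output position is [5 4 0]. Elementwise product with the kernel and sum: 5·2 + 4·-1 + 0·1.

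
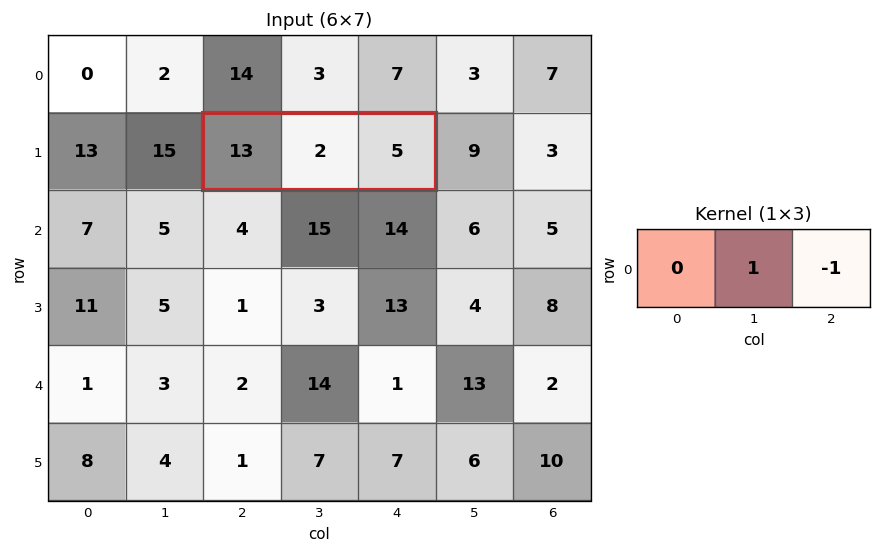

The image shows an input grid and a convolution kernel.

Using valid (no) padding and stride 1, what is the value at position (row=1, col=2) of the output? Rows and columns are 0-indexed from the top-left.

The receptive field on the input at this output position is [13 2 5]. Elementwise product with the kernel and sum: 2·1 + 5·-1.

-3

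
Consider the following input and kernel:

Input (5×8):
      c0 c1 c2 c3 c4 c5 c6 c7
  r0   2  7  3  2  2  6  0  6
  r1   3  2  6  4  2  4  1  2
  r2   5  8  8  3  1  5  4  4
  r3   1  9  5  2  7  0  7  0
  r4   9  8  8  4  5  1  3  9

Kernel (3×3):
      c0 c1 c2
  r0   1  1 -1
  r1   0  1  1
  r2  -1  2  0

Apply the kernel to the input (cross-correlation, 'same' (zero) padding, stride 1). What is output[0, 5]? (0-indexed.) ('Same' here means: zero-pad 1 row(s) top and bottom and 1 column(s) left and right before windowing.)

12

The receptive field on the zero-padded input at this output position is [0 0 0 / 2 6 0 / 2 4 1]. Elementwise product with the kernel and sum: 0·1 + 0·1 + 0·-1 + 6·1 + 0·1 + 2·-1 + 4·2.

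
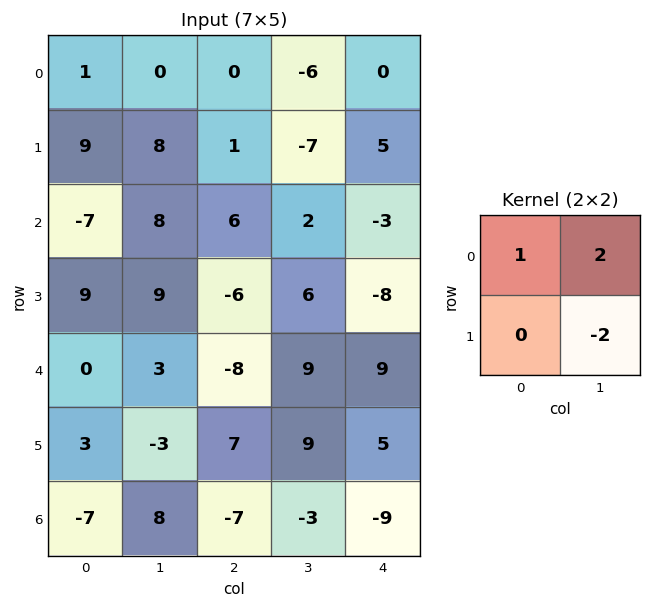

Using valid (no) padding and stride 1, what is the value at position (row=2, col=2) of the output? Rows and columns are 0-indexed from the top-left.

-2

The receptive field on the input at this output position is [6 2 / -6 6]. Elementwise product with the kernel and sum: 6·1 + 2·2 + 6·-2.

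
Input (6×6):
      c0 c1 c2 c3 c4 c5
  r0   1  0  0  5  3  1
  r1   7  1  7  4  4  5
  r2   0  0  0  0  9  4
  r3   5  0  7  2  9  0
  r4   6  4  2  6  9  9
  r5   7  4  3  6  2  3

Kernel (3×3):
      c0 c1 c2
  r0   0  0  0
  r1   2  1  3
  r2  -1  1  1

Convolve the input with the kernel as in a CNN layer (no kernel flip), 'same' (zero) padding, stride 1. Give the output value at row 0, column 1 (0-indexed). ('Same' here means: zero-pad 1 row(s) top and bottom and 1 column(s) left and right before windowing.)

3

The receptive field on the zero-padded input at this output position is [0 0 0 / 1 0 0 / 7 1 7]. Elementwise product with the kernel and sum: 1·2 + 0·1 + 0·3 + 7·-1 + 1·1 + 7·1.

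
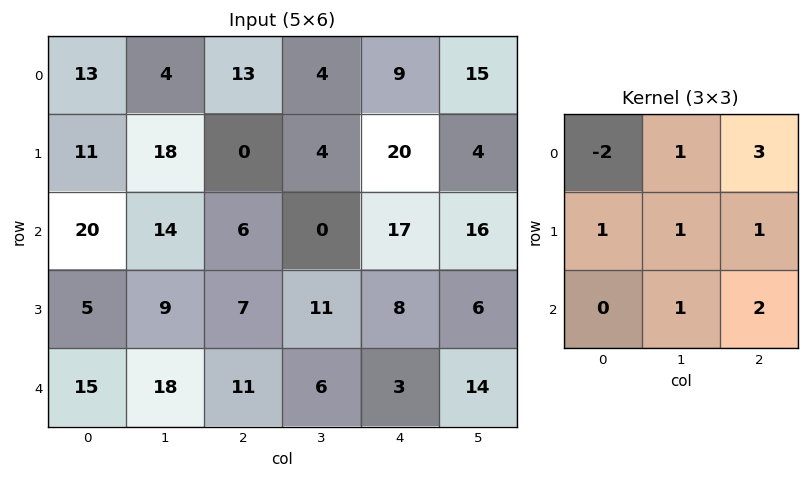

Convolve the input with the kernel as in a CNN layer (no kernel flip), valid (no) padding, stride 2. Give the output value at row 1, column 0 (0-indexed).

The receptive field on the input at this output position is [20 14 6 / 5 9 7 / 15 18 11]. Elementwise product with the kernel and sum: 20·-2 + 14·1 + 6·3 + 5·1 + 9·1 + 7·1 + 18·1 + 11·2.

53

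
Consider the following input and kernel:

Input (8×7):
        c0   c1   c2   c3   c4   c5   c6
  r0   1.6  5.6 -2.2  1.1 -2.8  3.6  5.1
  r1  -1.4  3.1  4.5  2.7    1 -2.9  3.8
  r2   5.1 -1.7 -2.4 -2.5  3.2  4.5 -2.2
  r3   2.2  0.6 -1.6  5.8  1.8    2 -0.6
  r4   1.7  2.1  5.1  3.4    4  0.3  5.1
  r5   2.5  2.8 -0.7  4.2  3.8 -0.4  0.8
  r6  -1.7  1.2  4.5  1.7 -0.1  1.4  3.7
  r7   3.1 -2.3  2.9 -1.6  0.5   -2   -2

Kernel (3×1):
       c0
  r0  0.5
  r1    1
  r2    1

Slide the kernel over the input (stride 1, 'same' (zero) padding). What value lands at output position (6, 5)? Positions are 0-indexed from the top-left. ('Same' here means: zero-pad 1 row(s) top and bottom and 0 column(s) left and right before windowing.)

-0.8

The receptive field on the zero-padded input at this output position is [-0.4 / 1.4 / -2]. Elementwise product with the kernel and sum: -0.4·0.5 + 1.4·1 + -2·1.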